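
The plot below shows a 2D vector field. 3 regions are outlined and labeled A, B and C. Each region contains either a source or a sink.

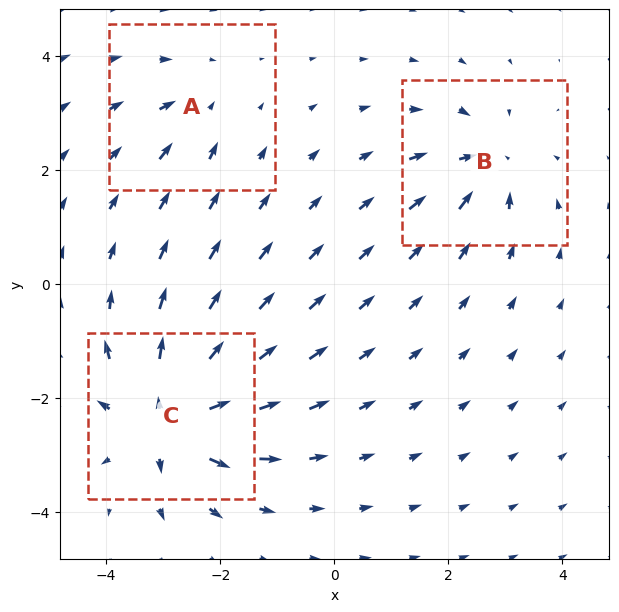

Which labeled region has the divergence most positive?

Divergence at each region's feature centre — A: about -3, B: about -4, C: about +7. Region C is most positive.

C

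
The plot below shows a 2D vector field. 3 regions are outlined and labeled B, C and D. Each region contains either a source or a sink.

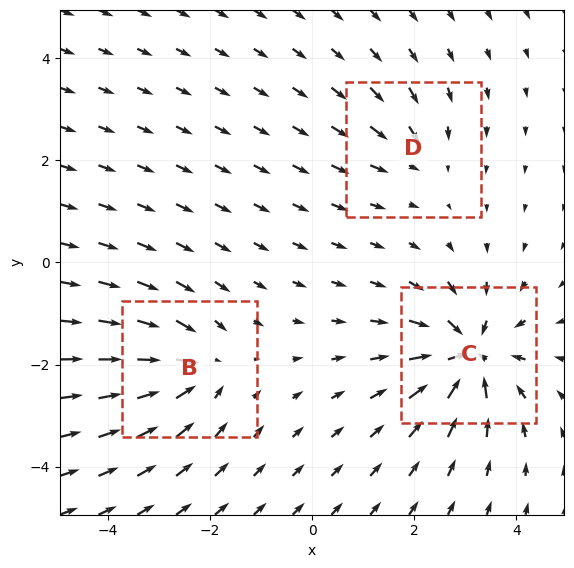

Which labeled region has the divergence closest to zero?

Divergence at each region's feature centre — B: about -4, C: about -6, D: about -3. Region D is closest to zero.

D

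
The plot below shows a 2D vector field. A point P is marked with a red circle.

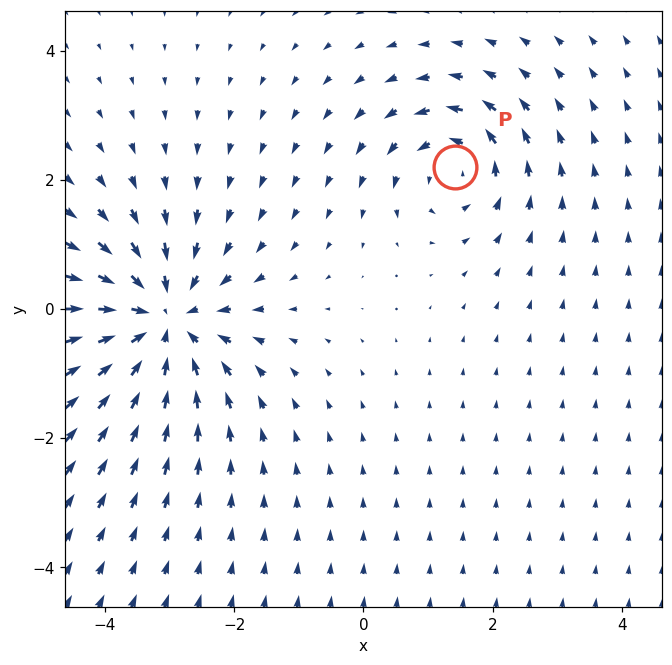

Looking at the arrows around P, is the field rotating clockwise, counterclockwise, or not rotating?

Near P at (1.4, 2.2) the arrows circulate counterclockwise. The curl (z-component) there is about +4; positive curl means counterclockwise rotation.

counterclockwise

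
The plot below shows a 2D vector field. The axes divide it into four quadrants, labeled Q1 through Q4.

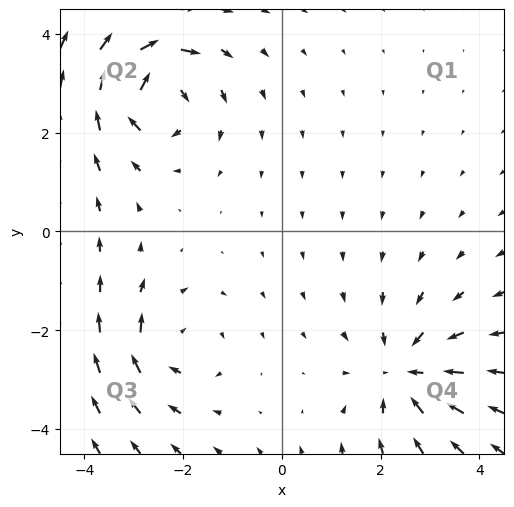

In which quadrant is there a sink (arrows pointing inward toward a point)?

The sink sits at approximately (2.5, -2.9), which lies in quadrant Q4. The divergence there is about -5, negative as expected for a sink.

Q4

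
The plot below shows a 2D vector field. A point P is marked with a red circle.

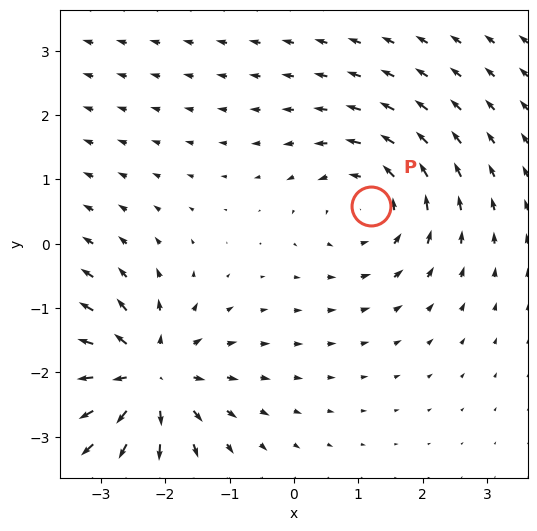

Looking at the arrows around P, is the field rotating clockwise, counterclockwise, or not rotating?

counterclockwise

Near P at (1.2, 0.6) the arrows circulate counterclockwise. The curl (z-component) there is about +3; positive curl means counterclockwise rotation.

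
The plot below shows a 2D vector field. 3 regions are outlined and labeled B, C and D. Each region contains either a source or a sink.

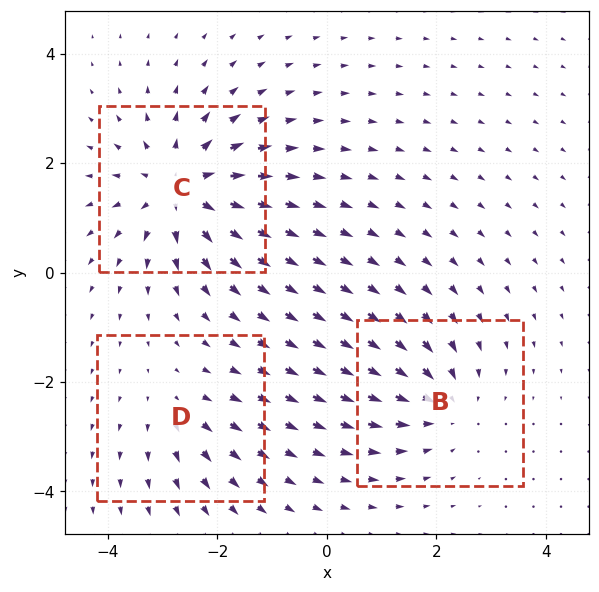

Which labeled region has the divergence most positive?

C

Divergence at each region's feature centre — B: about -3, C: about +5, D: about +2. Region C is most positive.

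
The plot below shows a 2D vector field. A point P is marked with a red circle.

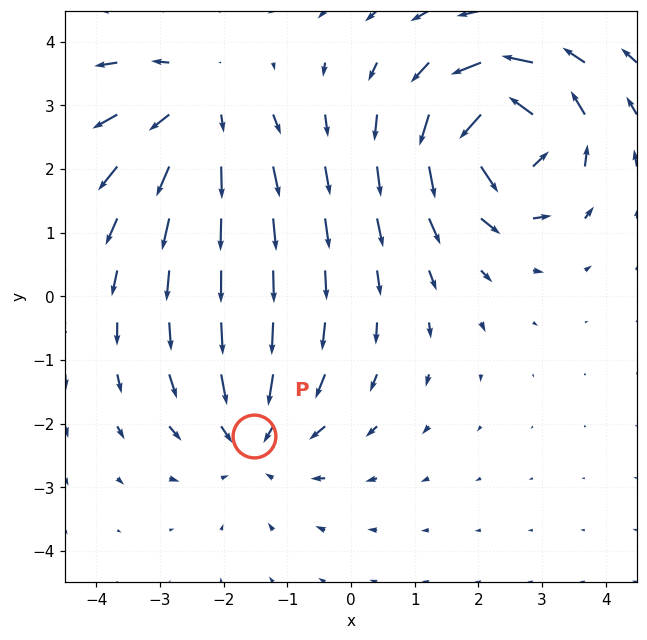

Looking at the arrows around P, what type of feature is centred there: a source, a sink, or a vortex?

sink

At P (-1.5, -2.2) the arrows converge inward. Divergence about -2, curl ≈0 — negative divergence with near-zero curl is a sink.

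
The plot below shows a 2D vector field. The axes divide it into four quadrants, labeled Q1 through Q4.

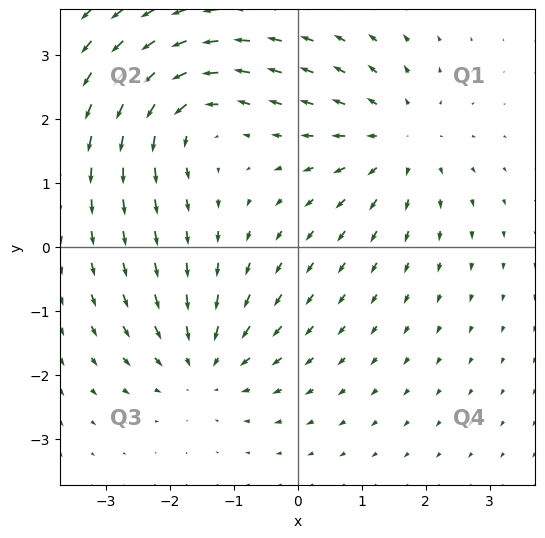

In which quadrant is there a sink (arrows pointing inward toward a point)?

The sink sits at approximately (-1.5, -1.8), which lies in quadrant Q3. The divergence there is about -4, negative as expected for a sink.

Q3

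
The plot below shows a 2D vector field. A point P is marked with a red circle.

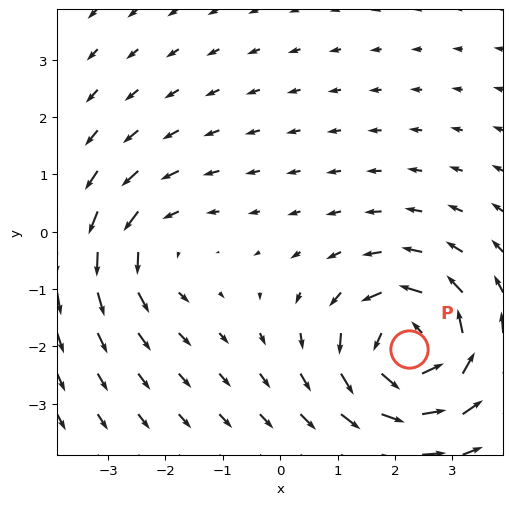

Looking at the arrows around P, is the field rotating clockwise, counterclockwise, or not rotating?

counterclockwise

Near P at (2.3, -2.0) the arrows circulate counterclockwise. The curl (z-component) there is about +6; positive curl means counterclockwise rotation.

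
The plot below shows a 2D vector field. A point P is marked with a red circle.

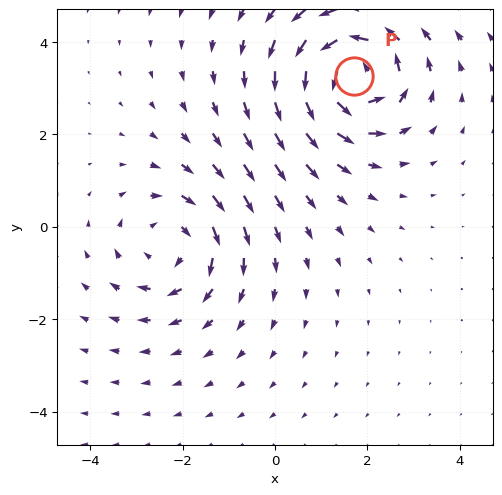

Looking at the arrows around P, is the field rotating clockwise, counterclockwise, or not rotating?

Near P at (1.7, 3.3) the arrows circulate counterclockwise. The curl (z-component) there is about +4; positive curl means counterclockwise rotation.

counterclockwise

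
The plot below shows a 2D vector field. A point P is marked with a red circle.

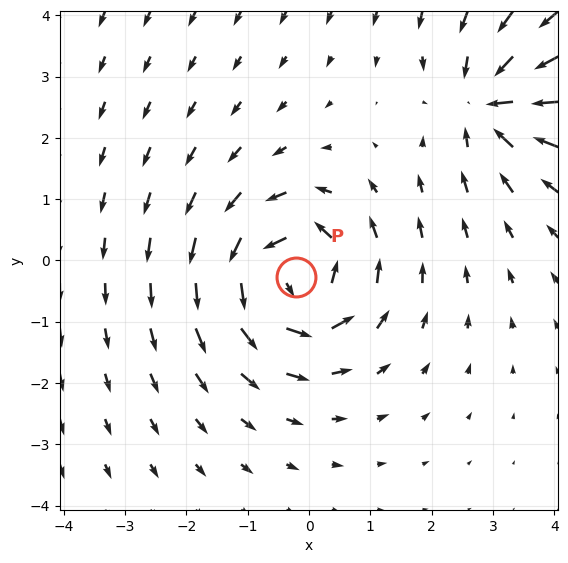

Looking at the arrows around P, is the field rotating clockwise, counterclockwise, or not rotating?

Near P at (-0.2, -0.3) the arrows circulate counterclockwise. The curl (z-component) there is about +6; positive curl means counterclockwise rotation.

counterclockwise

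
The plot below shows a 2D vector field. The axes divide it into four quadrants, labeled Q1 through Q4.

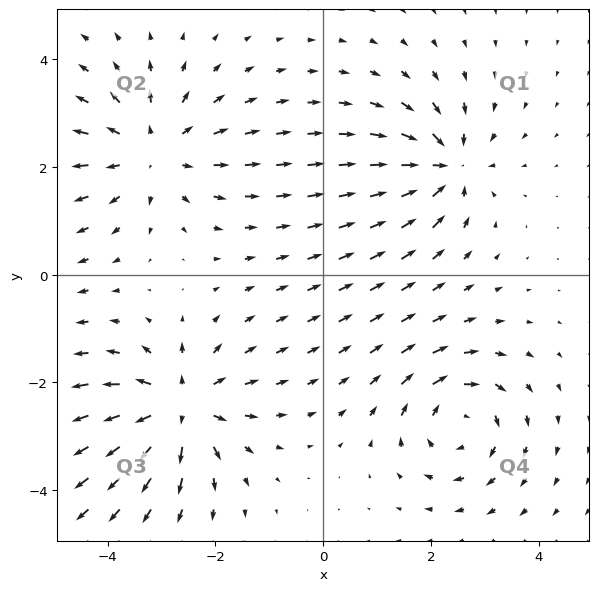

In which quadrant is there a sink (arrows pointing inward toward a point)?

The sink sits at approximately (2.3, 2.0), which lies in quadrant Q1. The divergence there is about -4, negative as expected for a sink.

Q1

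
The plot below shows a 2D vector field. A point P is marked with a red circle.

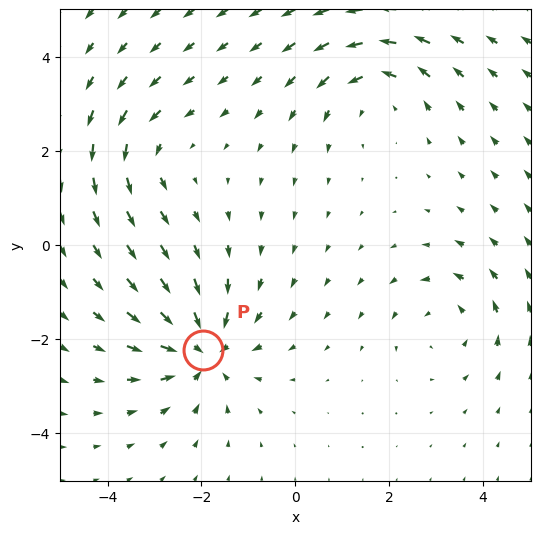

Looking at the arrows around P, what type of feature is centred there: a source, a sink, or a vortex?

At P (-2.0, -2.2) the arrows converge inward. Divergence about -5, curl ≈0 — negative divergence with near-zero curl is a sink.

sink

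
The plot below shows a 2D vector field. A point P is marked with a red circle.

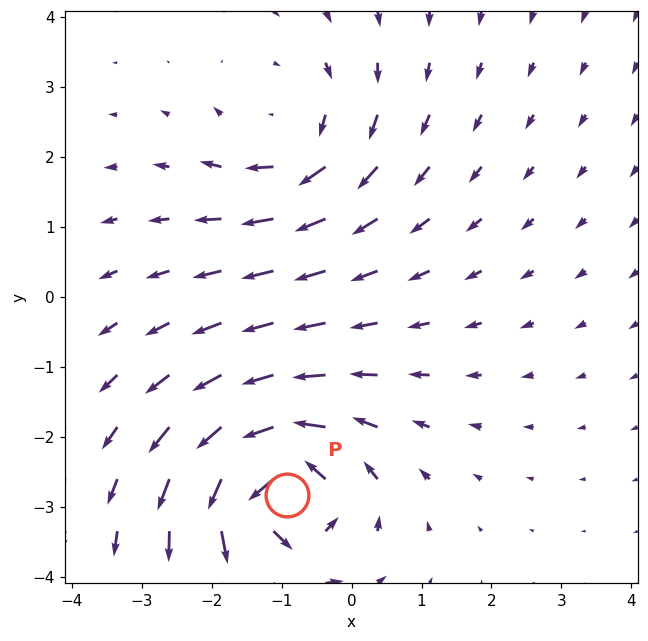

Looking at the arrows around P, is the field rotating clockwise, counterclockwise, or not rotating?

counterclockwise

Near P at (-0.9, -2.8) the arrows circulate counterclockwise. The curl (z-component) there is about +7; positive curl means counterclockwise rotation.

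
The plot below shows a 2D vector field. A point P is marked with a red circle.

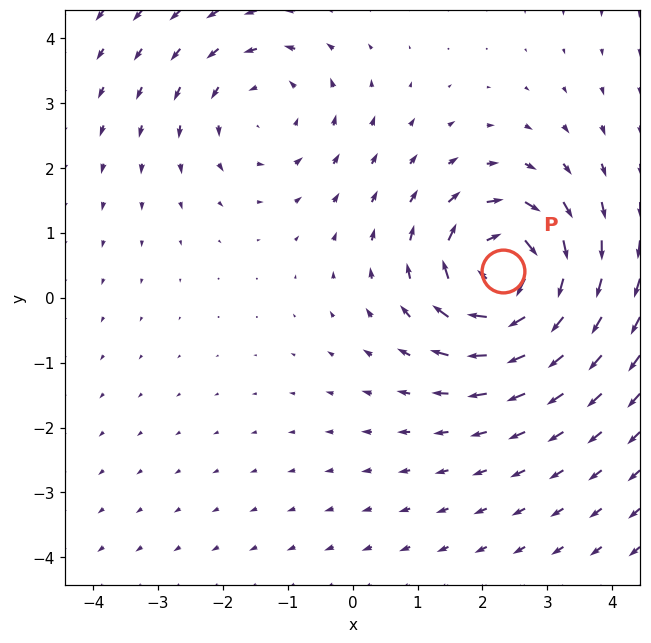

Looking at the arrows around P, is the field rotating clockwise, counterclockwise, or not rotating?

clockwise

Near P at (2.3, 0.4) the arrows circulate clockwise. The curl (z-component) there is about -6; negative curl means clockwise rotation.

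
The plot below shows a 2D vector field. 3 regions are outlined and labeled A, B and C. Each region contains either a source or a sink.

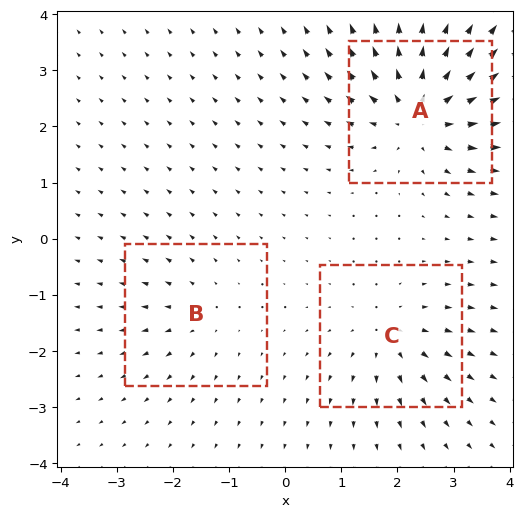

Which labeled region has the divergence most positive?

A

Divergence at each region's feature centre — A: about +6, B: about +2, C: about +3. Region A is most positive.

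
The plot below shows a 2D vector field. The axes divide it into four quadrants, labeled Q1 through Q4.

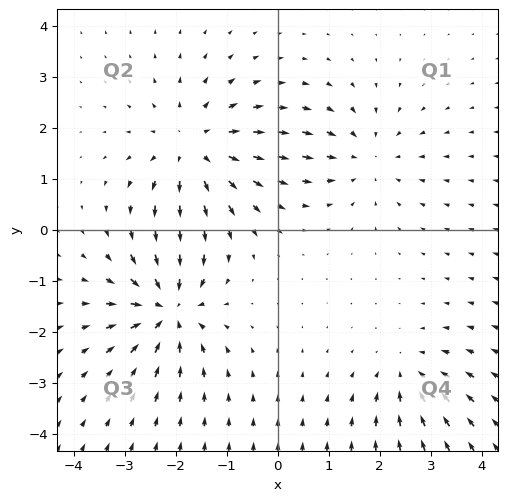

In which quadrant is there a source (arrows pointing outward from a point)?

Q2

The source sits at approximately (-1.6, 1.6), which lies in quadrant Q2. The divergence there is about +4, positive as expected for a source.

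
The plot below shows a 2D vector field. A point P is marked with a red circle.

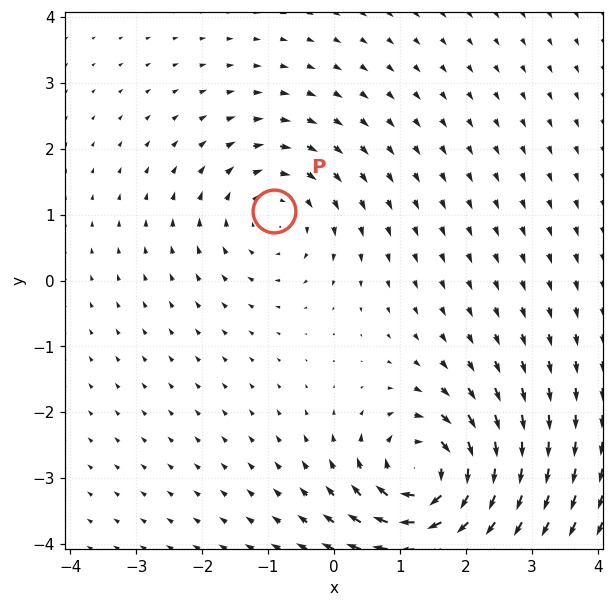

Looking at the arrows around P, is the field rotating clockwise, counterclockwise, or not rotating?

clockwise

Near P at (-0.9, 1.1) the arrows circulate clockwise. The curl (z-component) there is about -3; negative curl means clockwise rotation.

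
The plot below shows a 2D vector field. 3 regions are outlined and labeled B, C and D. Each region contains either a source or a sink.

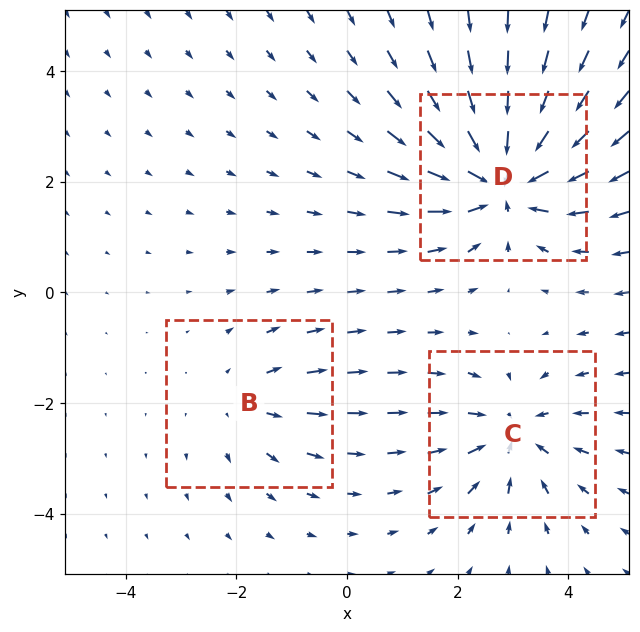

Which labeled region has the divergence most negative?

Divergence at each region's feature centre — B: about +2, C: about -3, D: about -5. Region D is most negative.

D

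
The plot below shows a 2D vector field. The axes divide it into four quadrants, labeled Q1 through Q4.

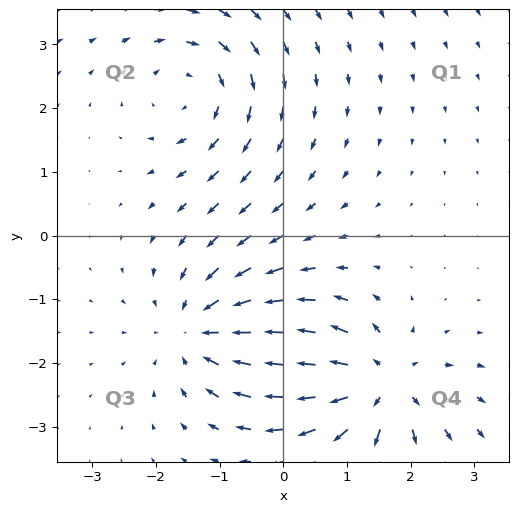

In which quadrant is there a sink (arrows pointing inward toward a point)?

The sink sits at approximately (-1.3, -1.5), which lies in quadrant Q3. The divergence there is about -3, negative as expected for a sink.

Q3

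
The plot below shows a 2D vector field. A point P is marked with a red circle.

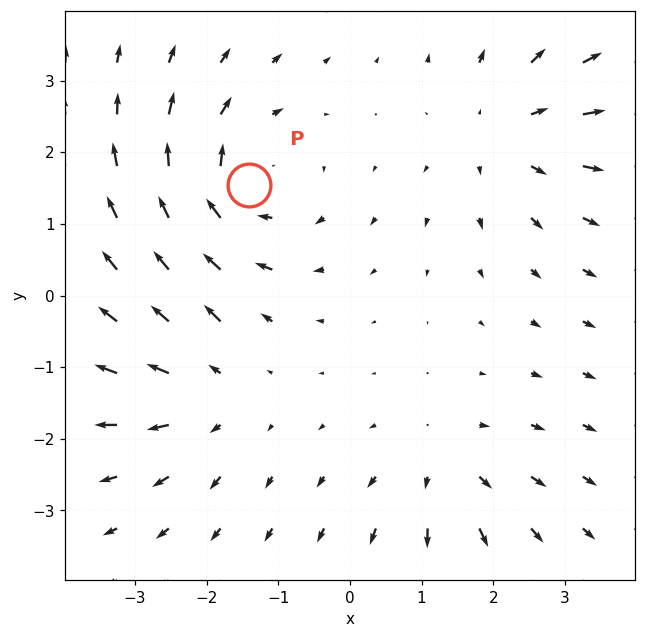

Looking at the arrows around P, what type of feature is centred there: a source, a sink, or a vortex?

vortex

At P (-1.4, 1.5) the arrows circulate clockwise. Divergence ≈0, curl about -4 — near-zero divergence with nonzero curl is a vortex.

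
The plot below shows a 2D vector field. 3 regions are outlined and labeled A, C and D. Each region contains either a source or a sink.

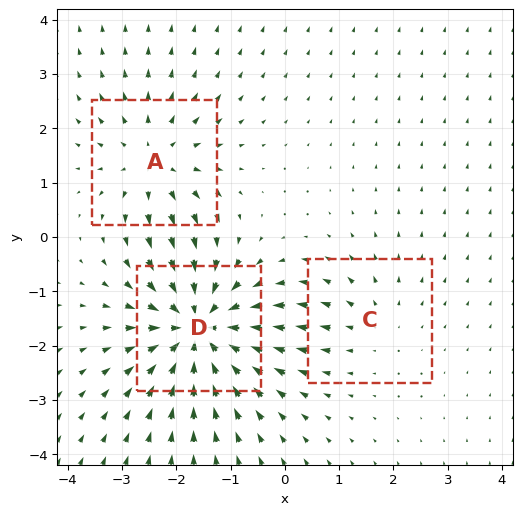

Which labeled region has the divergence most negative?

Divergence at each region's feature centre — A: about +3, C: about +2, D: about -5. Region D is most negative.

D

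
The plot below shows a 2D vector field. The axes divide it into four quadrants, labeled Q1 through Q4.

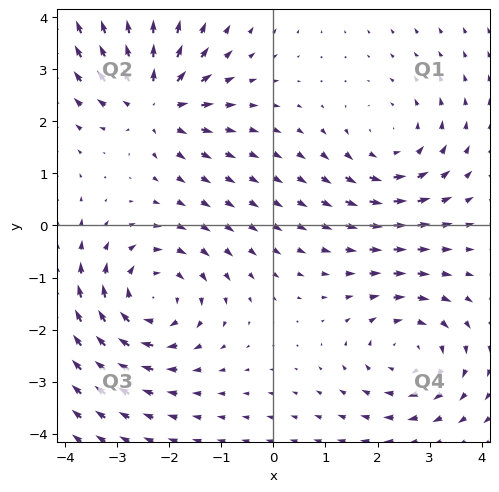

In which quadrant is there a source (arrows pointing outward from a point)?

Q2

The source sits at approximately (-2.3, 2.4), which lies in quadrant Q2. The divergence there is about +4, positive as expected for a source.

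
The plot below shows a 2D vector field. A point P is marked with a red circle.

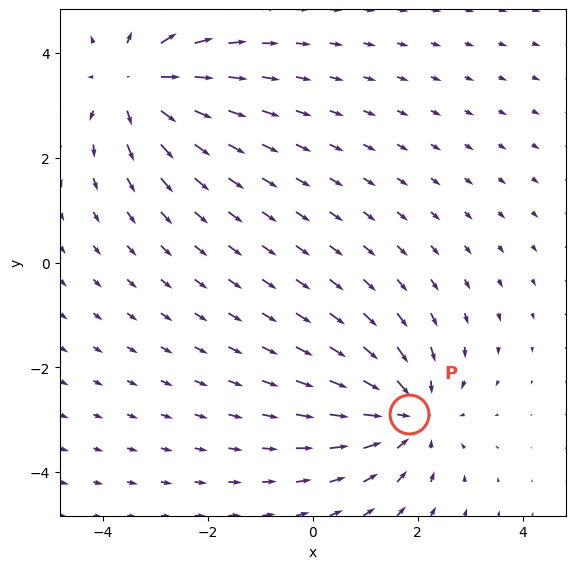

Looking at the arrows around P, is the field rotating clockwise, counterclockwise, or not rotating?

not rotating

Near P at (1.8, -2.9) the arrows show no circulation. The curl there is ≈0.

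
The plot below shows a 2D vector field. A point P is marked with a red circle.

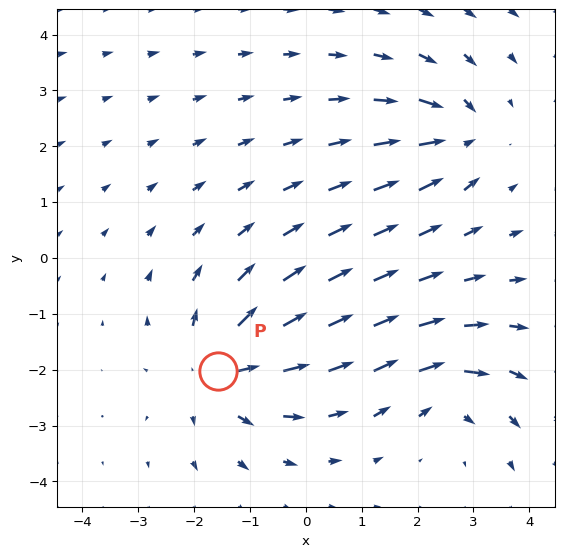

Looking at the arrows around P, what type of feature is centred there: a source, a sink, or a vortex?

source

At P (-1.6, -2.0) the arrows spread outward. Divergence about +4, curl ≈0 — positive divergence with near-zero curl is a source.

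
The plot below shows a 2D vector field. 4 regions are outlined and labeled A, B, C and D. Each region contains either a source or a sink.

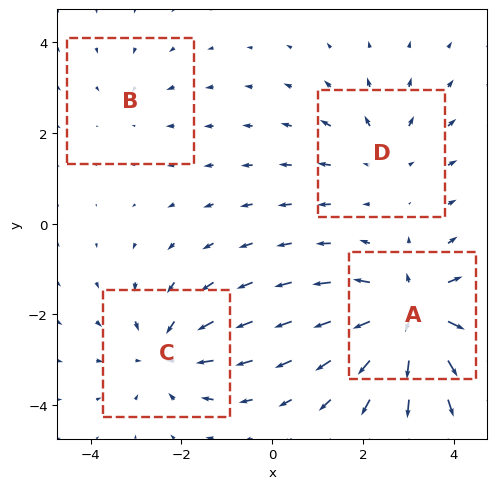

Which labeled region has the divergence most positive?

Divergence at each region's feature centre — A: about +7, B: about -2, C: about -4, D: about +3. Region A is most positive.

A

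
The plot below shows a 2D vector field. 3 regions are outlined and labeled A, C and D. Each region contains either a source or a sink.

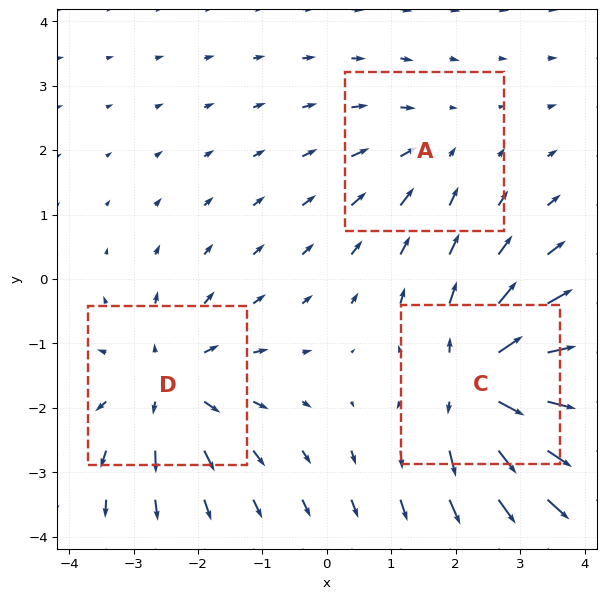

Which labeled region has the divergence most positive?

C

Divergence at each region's feature centre — A: about -2, C: about +5, D: about +3. Region C is most positive.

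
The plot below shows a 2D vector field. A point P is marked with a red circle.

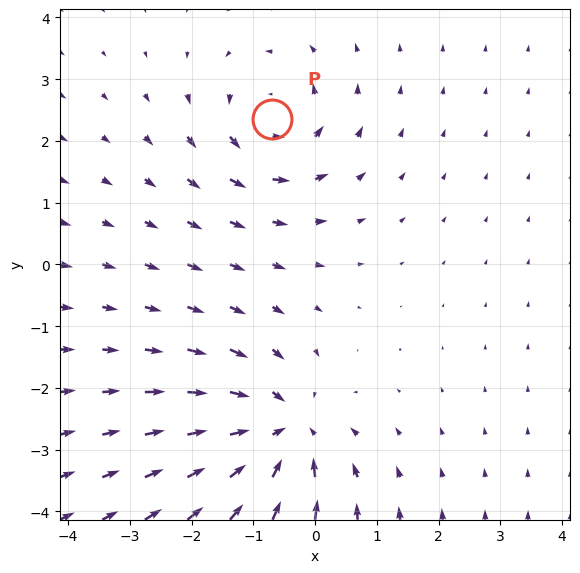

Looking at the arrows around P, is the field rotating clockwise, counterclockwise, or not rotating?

counterclockwise

Near P at (-0.7, 2.3) the arrows circulate counterclockwise. The curl (z-component) there is about +4; positive curl means counterclockwise rotation.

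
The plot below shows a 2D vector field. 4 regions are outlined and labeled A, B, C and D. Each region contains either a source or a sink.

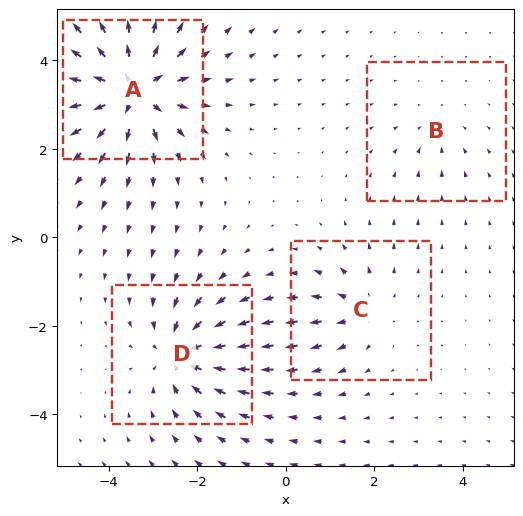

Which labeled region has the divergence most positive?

A

Divergence at each region's feature centre — A: about +9, B: about -2, C: about +4, D: about -6. Region A is most positive.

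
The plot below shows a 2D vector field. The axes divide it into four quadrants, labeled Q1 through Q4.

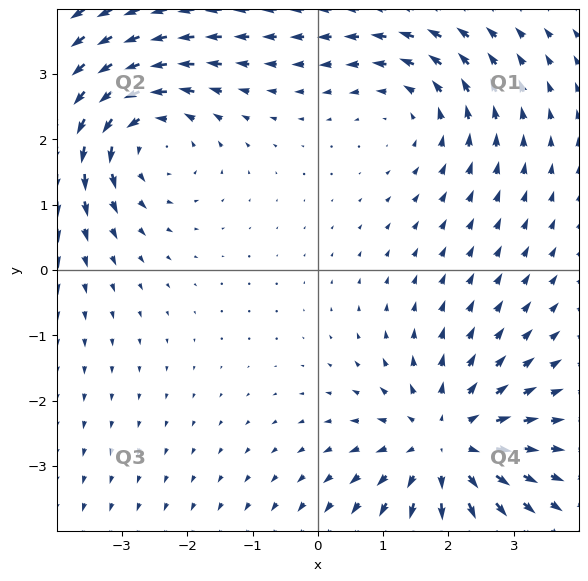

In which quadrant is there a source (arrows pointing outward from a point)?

The source sits at approximately (2.0, -2.7), which lies in quadrant Q4. The divergence there is about +4, positive as expected for a source.

Q4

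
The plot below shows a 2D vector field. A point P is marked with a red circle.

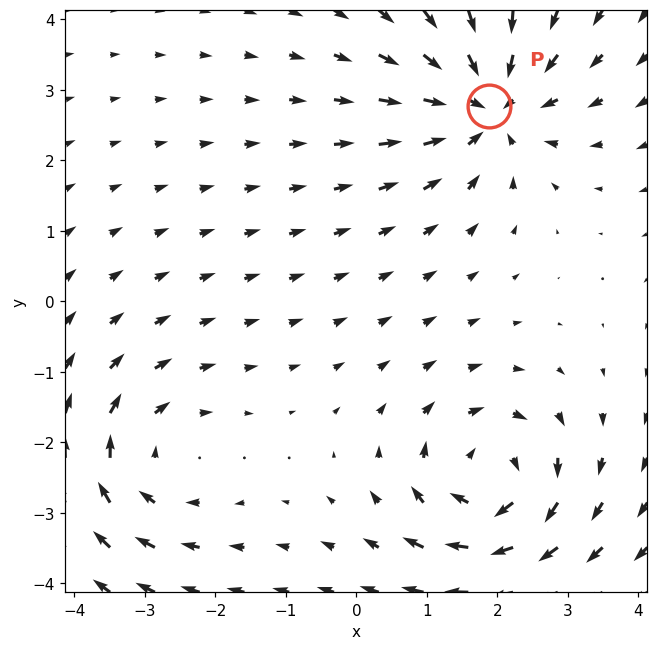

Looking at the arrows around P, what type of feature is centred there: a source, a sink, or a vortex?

sink

At P (1.9, 2.8) the arrows converge inward. Divergence about -6, curl ≈0 — negative divergence with near-zero curl is a sink.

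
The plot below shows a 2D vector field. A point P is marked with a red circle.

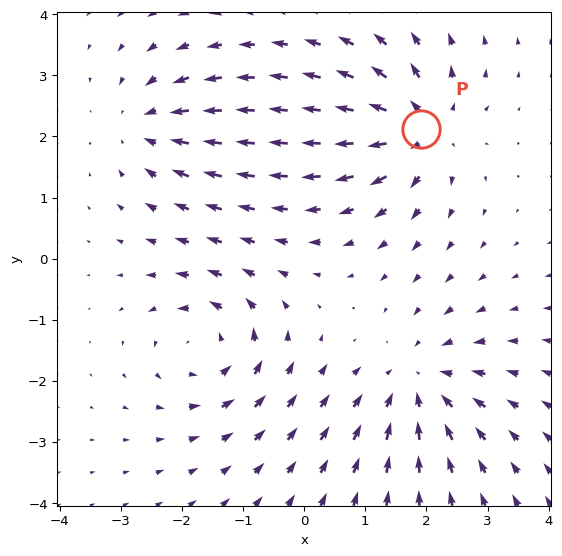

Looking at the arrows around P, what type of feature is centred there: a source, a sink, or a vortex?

source

At P (1.9, 2.1) the arrows spread outward. Divergence about +6, curl ≈0 — positive divergence with near-zero curl is a source.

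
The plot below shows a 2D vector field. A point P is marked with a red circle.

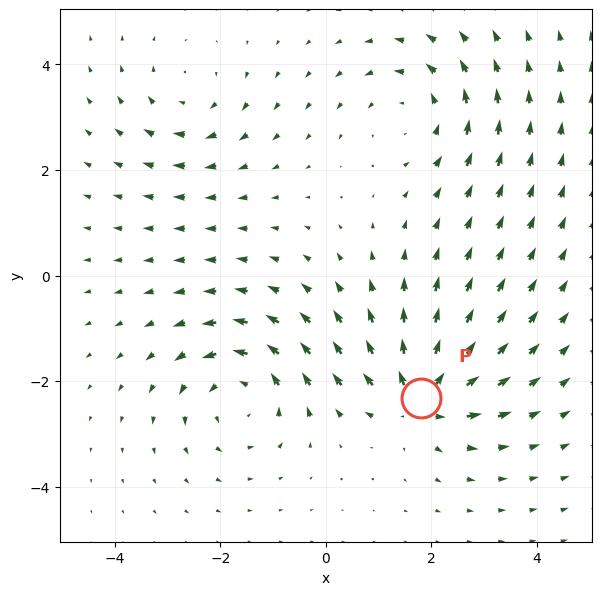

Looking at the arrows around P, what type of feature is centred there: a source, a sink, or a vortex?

source

At P (1.8, -2.3) the arrows spread outward. Divergence about +5, curl ≈0 — positive divergence with near-zero curl is a source.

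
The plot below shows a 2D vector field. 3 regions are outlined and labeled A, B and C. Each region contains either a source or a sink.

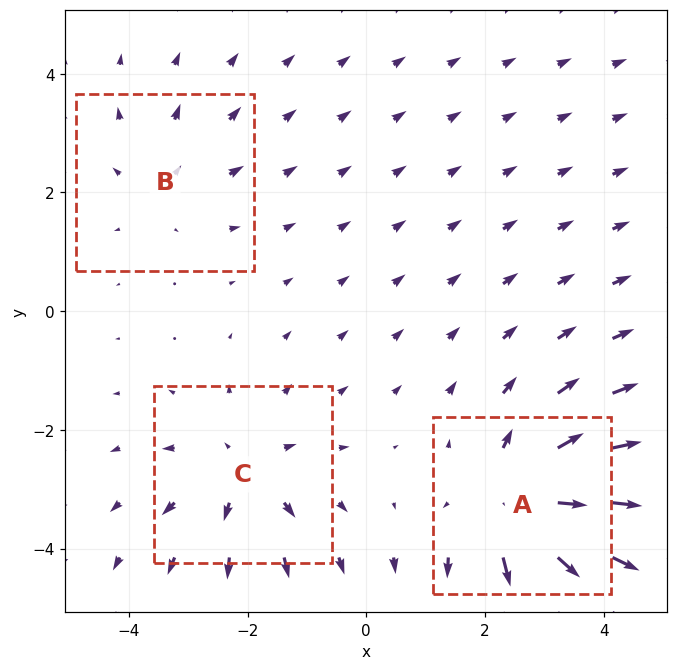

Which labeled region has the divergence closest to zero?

B

Divergence at each region's feature centre — A: about +5, B: about +2, C: about +3. Region B is closest to zero.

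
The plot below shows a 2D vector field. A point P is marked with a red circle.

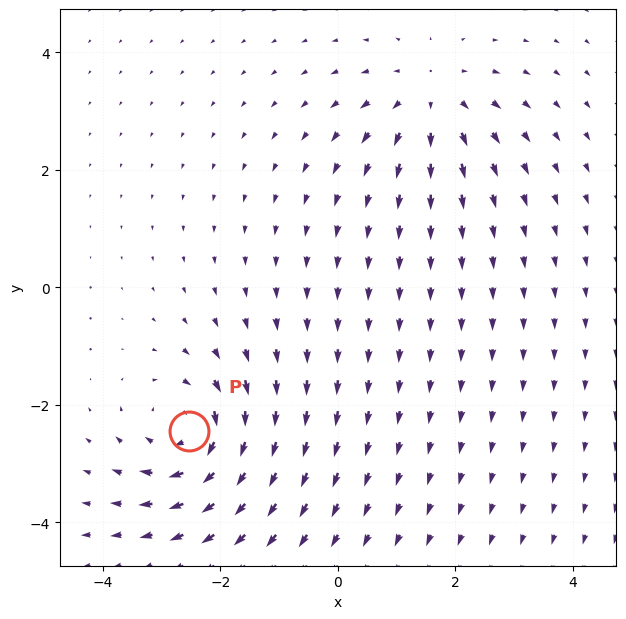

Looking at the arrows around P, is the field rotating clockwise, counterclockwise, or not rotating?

clockwise

Near P at (-2.5, -2.4) the arrows circulate clockwise. The curl (z-component) there is about -5; negative curl means clockwise rotation.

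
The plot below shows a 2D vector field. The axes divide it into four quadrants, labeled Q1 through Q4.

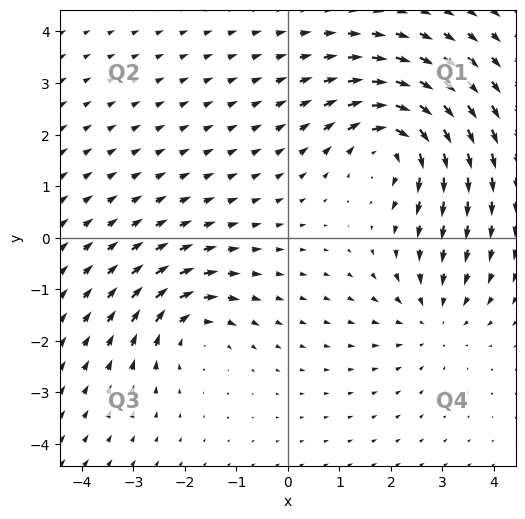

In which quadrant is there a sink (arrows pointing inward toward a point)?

The sink sits at approximately (2.8, -1.6), which lies in quadrant Q4. The divergence there is about -2, negative as expected for a sink.

Q4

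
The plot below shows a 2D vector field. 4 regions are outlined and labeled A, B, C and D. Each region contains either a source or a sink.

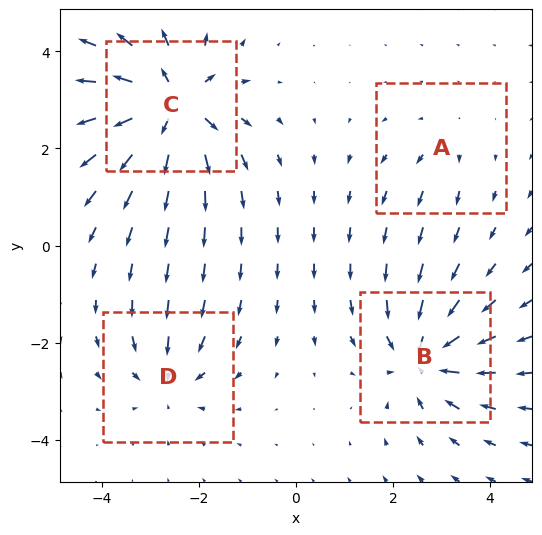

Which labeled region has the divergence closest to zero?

A

Divergence at each region's feature centre — A: about +2, B: about -6, C: about +8, D: about -4. Region A is closest to zero.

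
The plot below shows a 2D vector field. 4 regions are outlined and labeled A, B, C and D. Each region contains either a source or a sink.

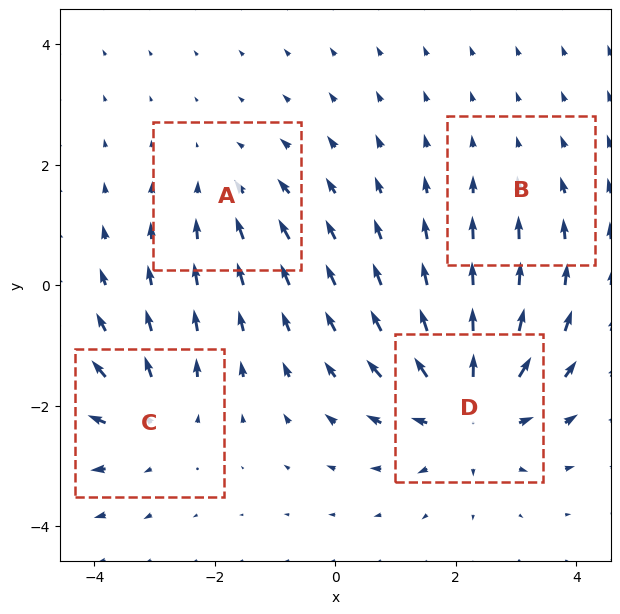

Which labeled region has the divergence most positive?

Divergence at each region's feature centre — A: about -3, B: about -2, C: about +4, D: about +7. Region D is most positive.

D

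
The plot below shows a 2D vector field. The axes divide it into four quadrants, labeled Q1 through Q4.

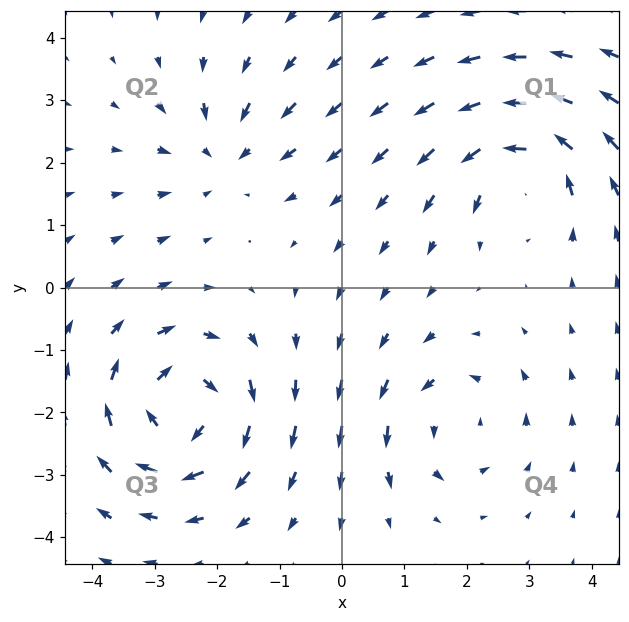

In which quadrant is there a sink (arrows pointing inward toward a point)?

Q2

The sink sits at approximately (-1.9, 2.1), which lies in quadrant Q2. The divergence there is about -3, negative as expected for a sink.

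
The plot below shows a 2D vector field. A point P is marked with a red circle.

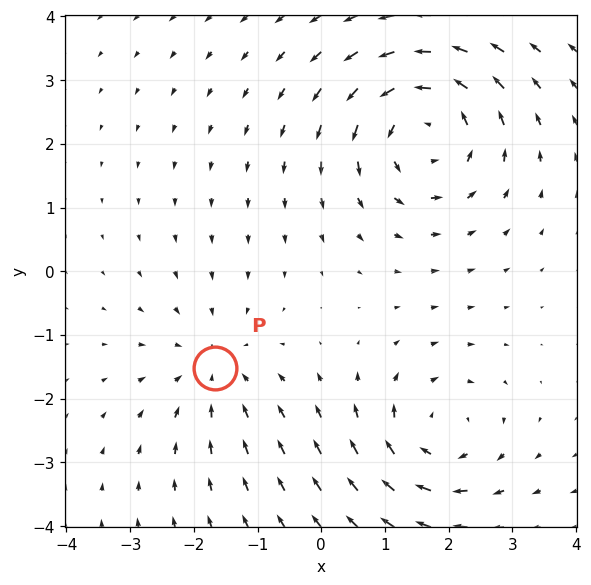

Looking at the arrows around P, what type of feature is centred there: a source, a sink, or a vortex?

sink

At P (-1.7, -1.5) the arrows converge inward. Divergence about -3, curl ≈0 — negative divergence with near-zero curl is a sink.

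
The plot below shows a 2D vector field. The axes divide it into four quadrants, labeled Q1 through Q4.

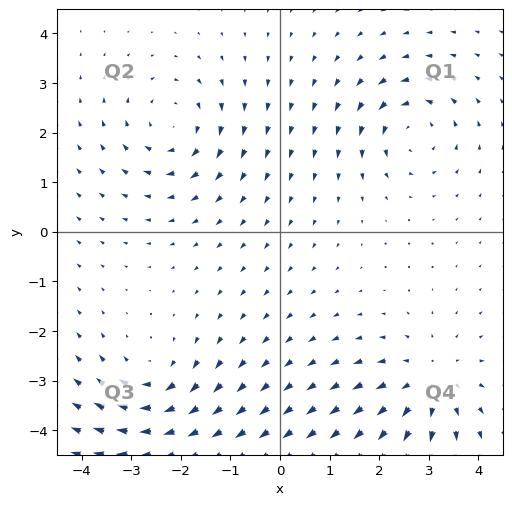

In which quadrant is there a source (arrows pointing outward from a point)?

The source sits at approximately (3.0, -3.0), which lies in quadrant Q4. The divergence there is about +4, positive as expected for a source.

Q4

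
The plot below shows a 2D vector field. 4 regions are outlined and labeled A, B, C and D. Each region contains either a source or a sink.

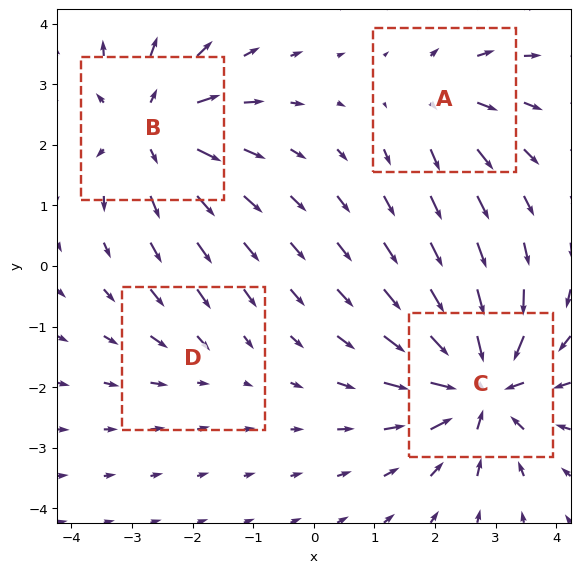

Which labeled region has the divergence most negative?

Divergence at each region's feature centre — A: about +4, B: about +6, C: about -7, D: about -2. Region C is most negative.

C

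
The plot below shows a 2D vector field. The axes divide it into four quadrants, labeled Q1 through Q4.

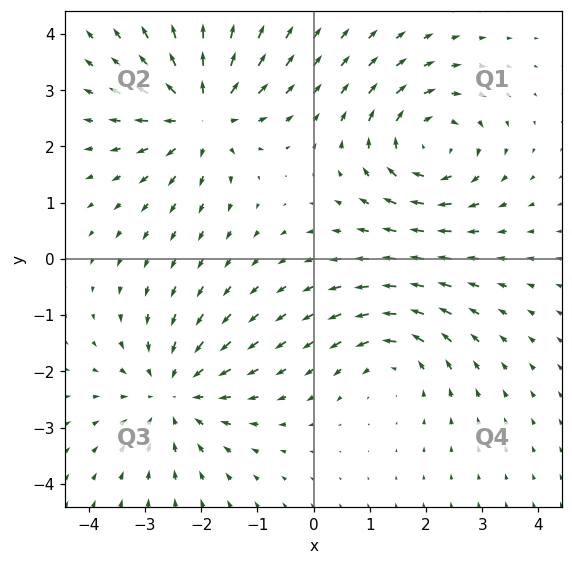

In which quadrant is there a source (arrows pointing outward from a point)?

Q2

The source sits at approximately (-2.0, 2.6), which lies in quadrant Q2. The divergence there is about +5, positive as expected for a source.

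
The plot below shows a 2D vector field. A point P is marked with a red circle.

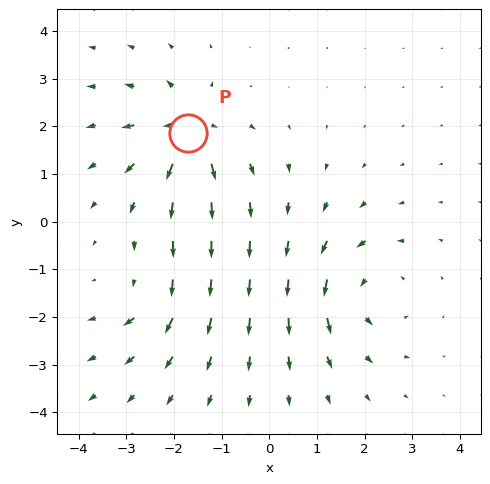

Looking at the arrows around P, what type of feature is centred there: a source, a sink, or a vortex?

source

At P (-1.7, 1.9) the arrows spread outward. Divergence about +6, curl ≈0 — positive divergence with near-zero curl is a source.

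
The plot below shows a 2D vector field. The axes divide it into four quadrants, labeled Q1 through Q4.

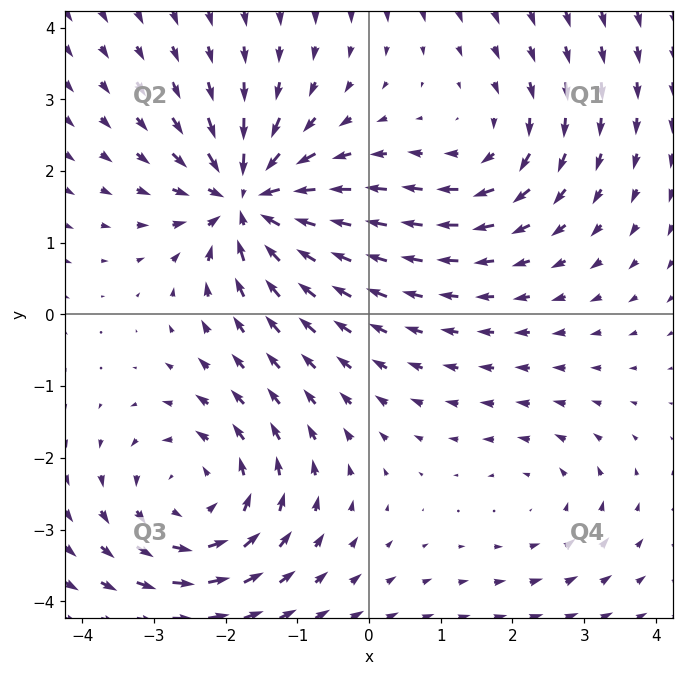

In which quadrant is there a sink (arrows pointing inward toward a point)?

The sink sits at approximately (-1.7, 1.6), which lies in quadrant Q2. The divergence there is about -7, negative as expected for a sink.

Q2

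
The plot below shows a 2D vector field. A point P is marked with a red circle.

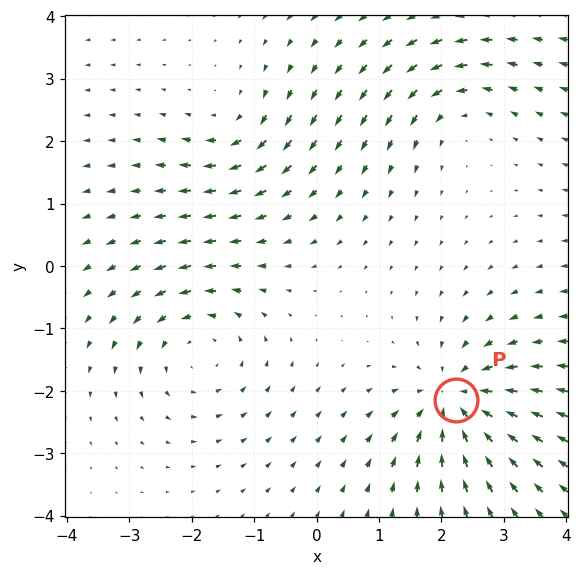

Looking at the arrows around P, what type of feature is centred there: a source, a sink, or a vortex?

sink

At P (2.2, -2.1) the arrows converge inward. Divergence about -6, curl ≈0 — negative divergence with near-zero curl is a sink.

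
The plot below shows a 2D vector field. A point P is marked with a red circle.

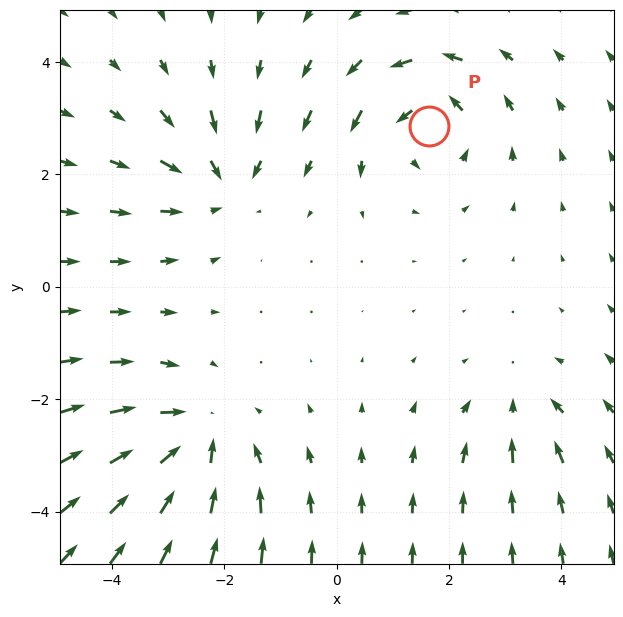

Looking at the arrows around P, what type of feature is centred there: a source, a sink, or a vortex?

At P (1.6, 2.9) the arrows circulate counterclockwise. Divergence ≈0, curl about +5 — near-zero divergence with nonzero curl is a vortex.

vortex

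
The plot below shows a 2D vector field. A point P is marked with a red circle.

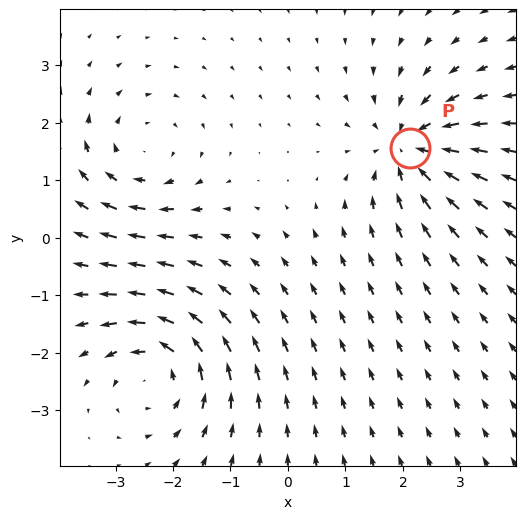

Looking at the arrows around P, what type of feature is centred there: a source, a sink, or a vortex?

At P (2.1, 1.6) the arrows converge inward. Divergence about -5, curl ≈0 — negative divergence with near-zero curl is a sink.

sink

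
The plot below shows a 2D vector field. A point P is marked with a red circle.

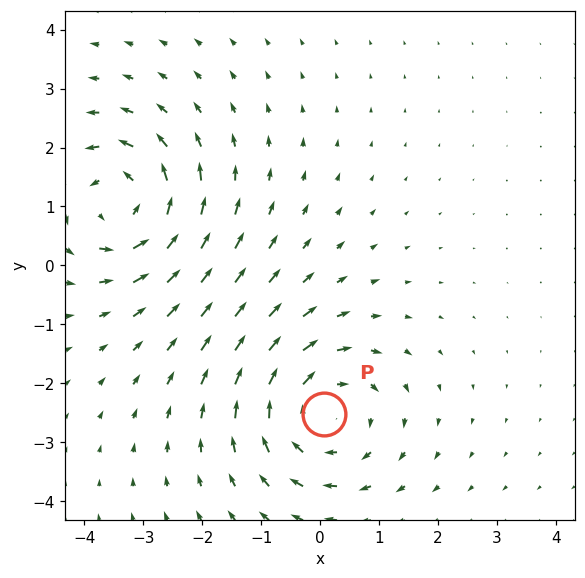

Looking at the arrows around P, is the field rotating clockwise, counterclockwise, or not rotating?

Near P at (0.1, -2.5) the arrows circulate clockwise. The curl (z-component) there is about -4; negative curl means clockwise rotation.

clockwise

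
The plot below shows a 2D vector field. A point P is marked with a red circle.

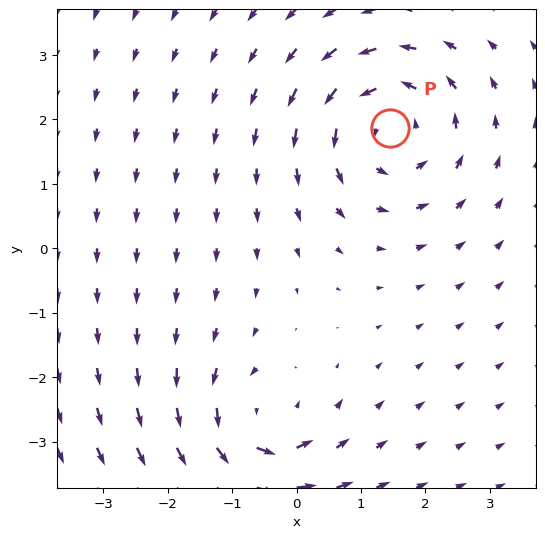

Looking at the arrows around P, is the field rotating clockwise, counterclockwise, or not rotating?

counterclockwise

Near P at (1.5, 1.9) the arrows circulate counterclockwise. The curl (z-component) there is about +4; positive curl means counterclockwise rotation.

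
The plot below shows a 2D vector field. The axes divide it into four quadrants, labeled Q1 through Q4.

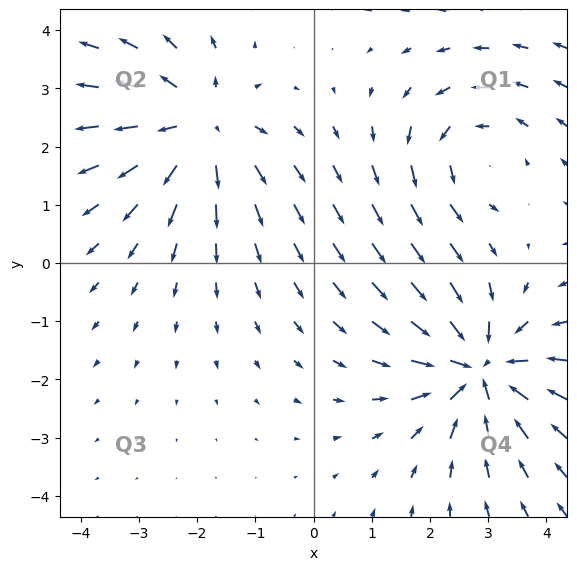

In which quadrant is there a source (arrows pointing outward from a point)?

Q2

The source sits at approximately (-2.0, 2.3), which lies in quadrant Q2. The divergence there is about +4, positive as expected for a source.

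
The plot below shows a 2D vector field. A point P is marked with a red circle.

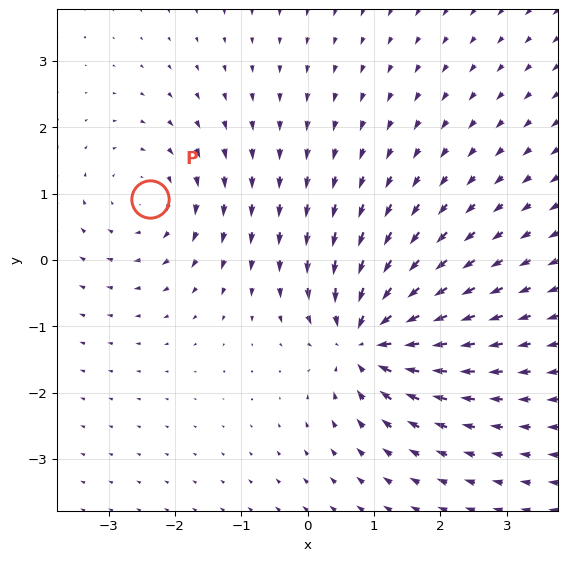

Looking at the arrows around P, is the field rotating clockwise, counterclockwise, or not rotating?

Near P at (-2.4, 0.9) the arrows circulate clockwise. The curl (z-component) there is about -3; negative curl means clockwise rotation.

clockwise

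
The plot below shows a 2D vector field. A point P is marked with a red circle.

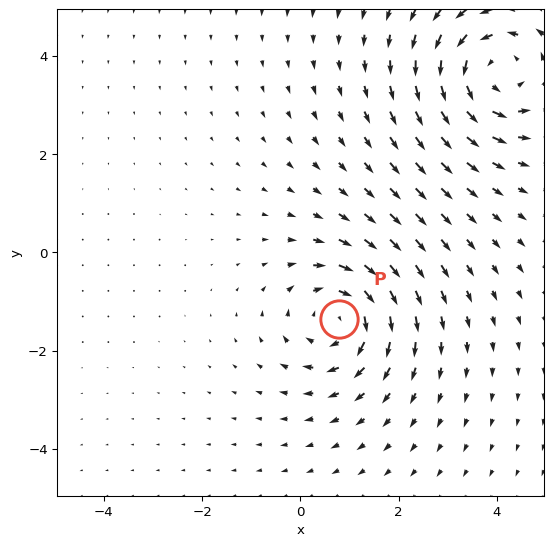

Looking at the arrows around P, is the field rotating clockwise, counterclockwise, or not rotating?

clockwise

Near P at (0.8, -1.4) the arrows circulate clockwise. The curl (z-component) there is about -4; negative curl means clockwise rotation.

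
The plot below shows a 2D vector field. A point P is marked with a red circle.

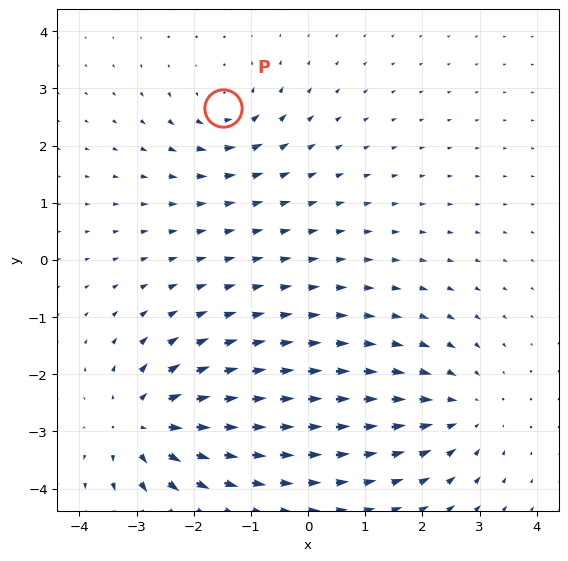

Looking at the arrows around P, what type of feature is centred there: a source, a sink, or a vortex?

At P (-1.5, 2.7) the arrows circulate counterclockwise. Divergence ≈0, curl about +4 — near-zero divergence with nonzero curl is a vortex.

vortex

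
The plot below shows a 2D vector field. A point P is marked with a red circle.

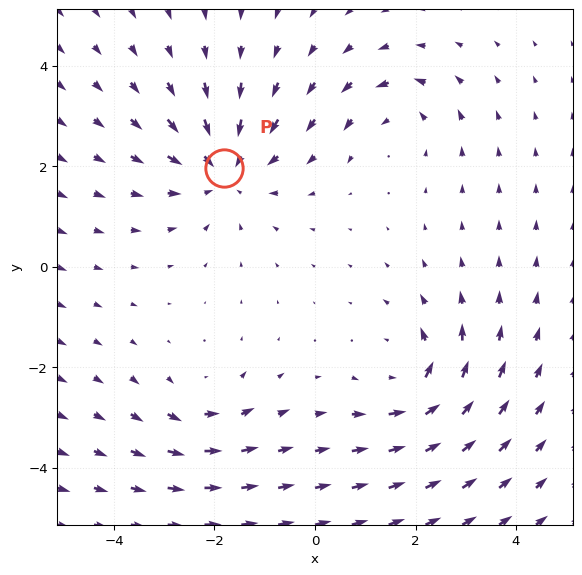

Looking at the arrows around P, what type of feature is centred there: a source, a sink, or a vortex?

At P (-1.8, 2.0) the arrows converge inward. Divergence about -4, curl ≈0 — negative divergence with near-zero curl is a sink.

sink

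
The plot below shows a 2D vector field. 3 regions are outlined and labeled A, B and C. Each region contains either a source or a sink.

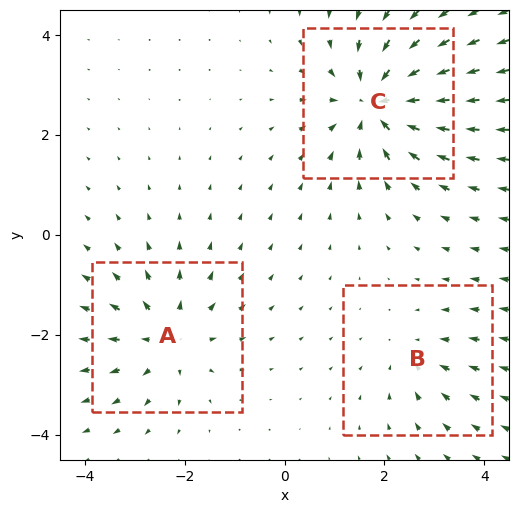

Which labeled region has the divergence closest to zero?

Divergence at each region's feature centre — A: about +4, B: about -2, C: about -5. Region B is closest to zero.

B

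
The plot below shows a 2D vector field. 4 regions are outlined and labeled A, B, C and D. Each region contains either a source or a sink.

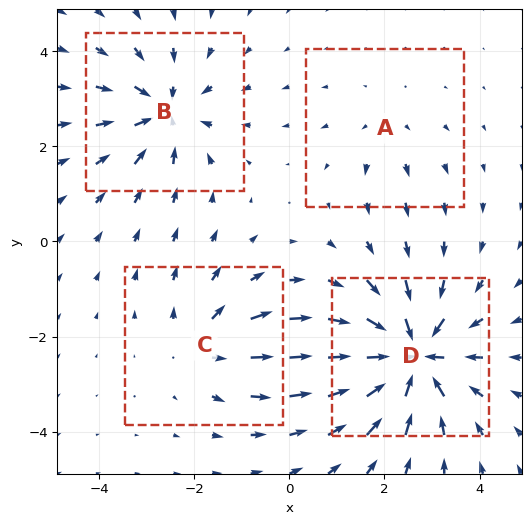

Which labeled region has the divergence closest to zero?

A

Divergence at each region's feature centre — A: about +2, B: about -5, C: about +4, D: about -8. Region A is closest to zero.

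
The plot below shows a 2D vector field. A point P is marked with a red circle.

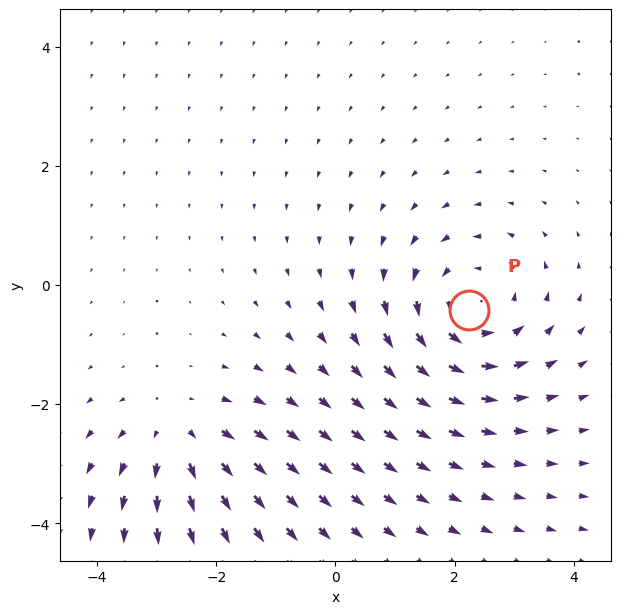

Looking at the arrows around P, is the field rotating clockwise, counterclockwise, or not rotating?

counterclockwise

Near P at (2.2, -0.4) the arrows circulate counterclockwise. The curl (z-component) there is about +4; positive curl means counterclockwise rotation.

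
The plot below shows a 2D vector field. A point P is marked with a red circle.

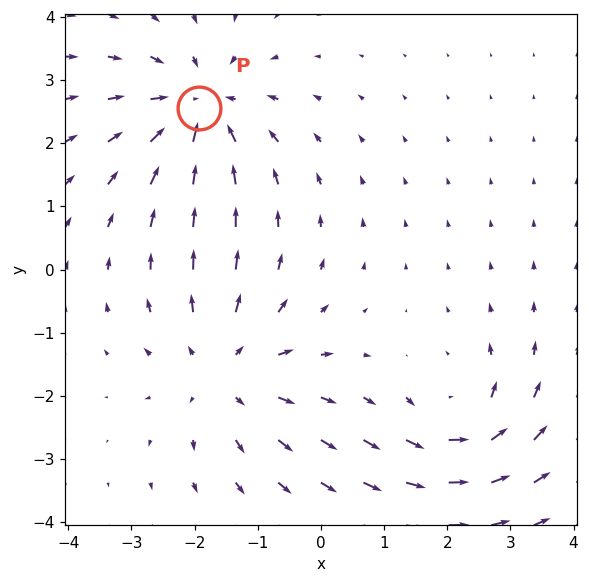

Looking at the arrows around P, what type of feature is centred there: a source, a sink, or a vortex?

At P (-1.9, 2.6) the arrows converge inward. Divergence about -4, curl ≈0 — negative divergence with near-zero curl is a sink.

sink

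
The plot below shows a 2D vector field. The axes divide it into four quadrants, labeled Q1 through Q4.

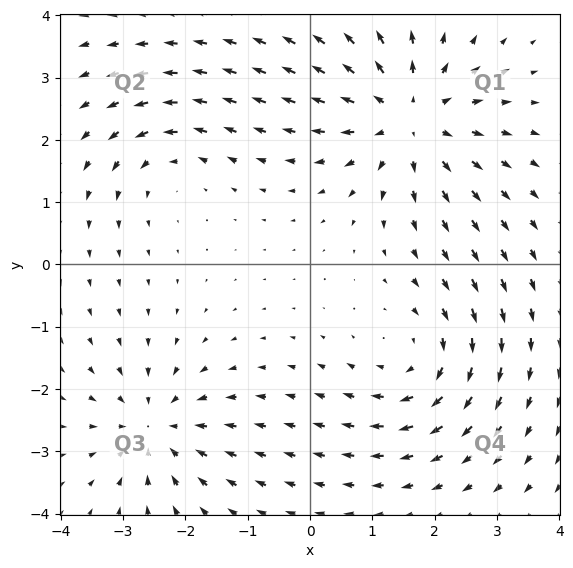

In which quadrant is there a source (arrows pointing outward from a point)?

The source sits at approximately (1.6, 2.4), which lies in quadrant Q1. The divergence there is about +4, positive as expected for a source.

Q1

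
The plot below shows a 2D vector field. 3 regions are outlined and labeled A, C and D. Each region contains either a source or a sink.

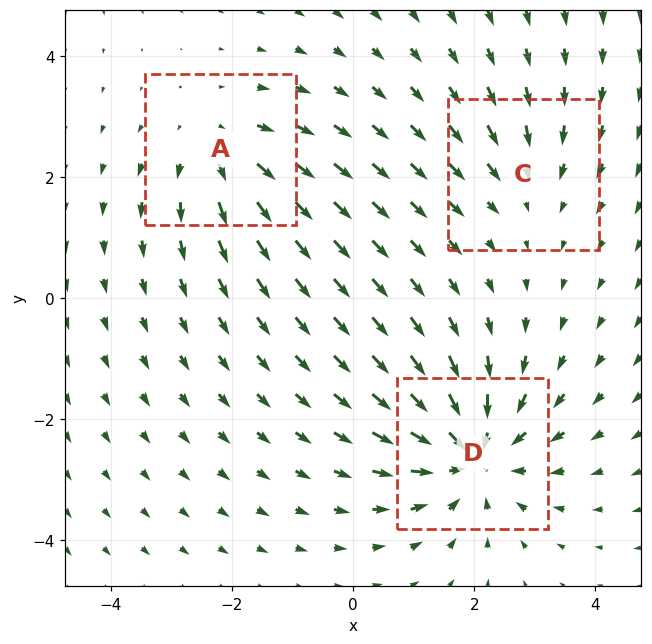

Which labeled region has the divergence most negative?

Divergence at each region's feature centre — A: about +3, C: about -2, D: about -4. Region D is most negative.

D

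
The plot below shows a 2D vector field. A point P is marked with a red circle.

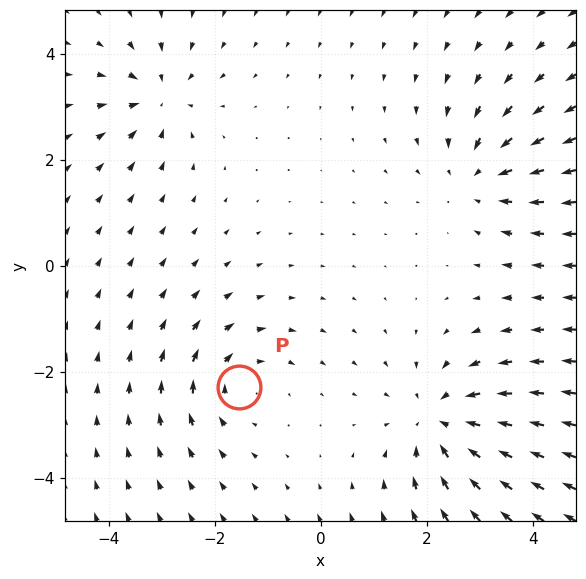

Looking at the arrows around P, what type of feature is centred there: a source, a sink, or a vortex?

At P (-1.5, -2.3) the arrows circulate clockwise. Divergence ≈0, curl about -3 — near-zero divergence with nonzero curl is a vortex.

vortex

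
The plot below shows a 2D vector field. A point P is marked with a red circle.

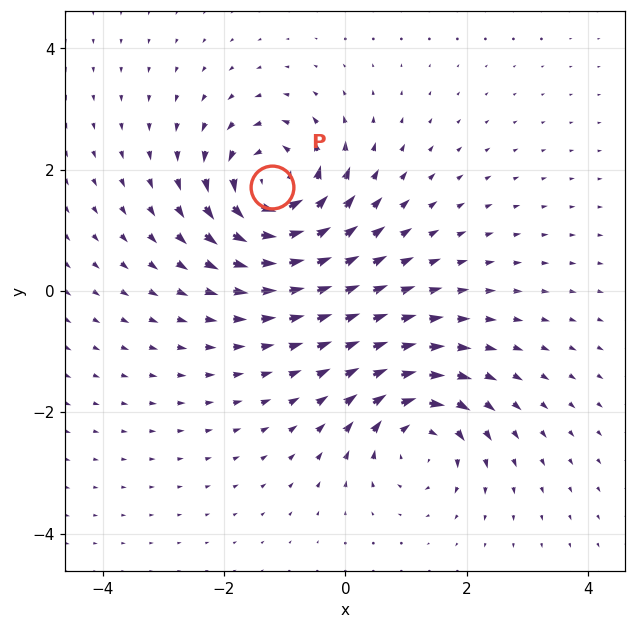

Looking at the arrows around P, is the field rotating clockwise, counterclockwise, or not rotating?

counterclockwise

Near P at (-1.2, 1.7) the arrows circulate counterclockwise. The curl (z-component) there is about +6; positive curl means counterclockwise rotation.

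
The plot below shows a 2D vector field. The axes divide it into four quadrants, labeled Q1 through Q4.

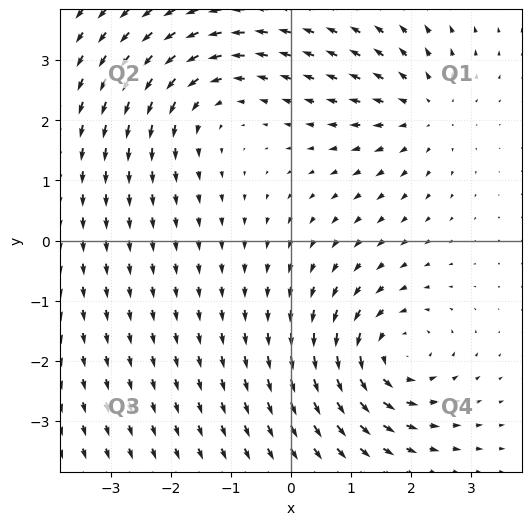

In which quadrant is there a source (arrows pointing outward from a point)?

The source sits at approximately (2.2, 2.2), which lies in quadrant Q1. The divergence there is about +3, positive as expected for a source.

Q1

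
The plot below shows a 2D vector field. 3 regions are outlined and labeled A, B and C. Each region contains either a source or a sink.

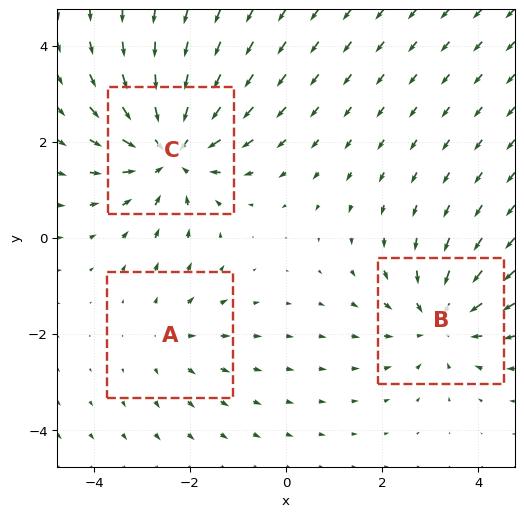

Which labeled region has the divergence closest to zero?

Divergence at each region's feature centre — A: about +2, B: about -3, C: about -4. Region A is closest to zero.

A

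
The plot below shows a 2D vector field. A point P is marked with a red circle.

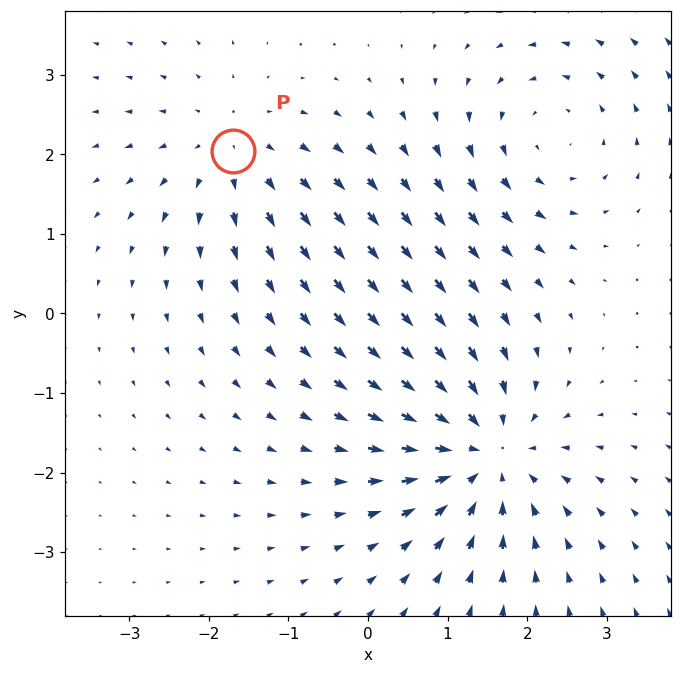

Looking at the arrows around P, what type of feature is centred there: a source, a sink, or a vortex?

At P (-1.7, 2.0) the arrows spread outward. Divergence about +3, curl ≈0 — positive divergence with near-zero curl is a source.

source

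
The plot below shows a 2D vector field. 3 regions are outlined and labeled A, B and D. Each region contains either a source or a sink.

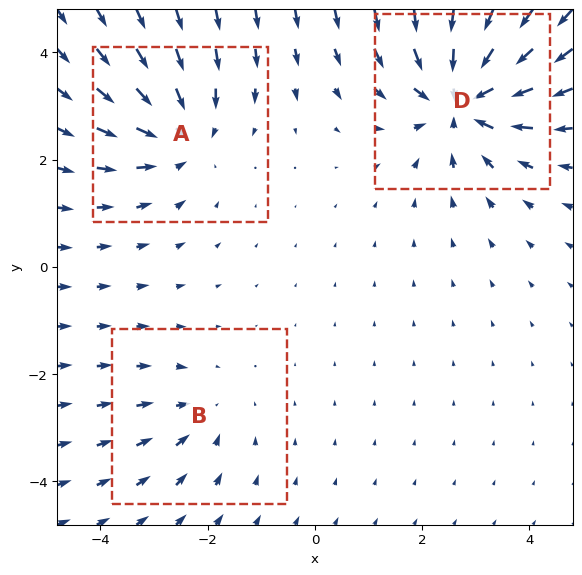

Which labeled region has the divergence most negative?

Divergence at each region's feature centre — A: about -3, B: about -2, D: about -5. Region D is most negative.

D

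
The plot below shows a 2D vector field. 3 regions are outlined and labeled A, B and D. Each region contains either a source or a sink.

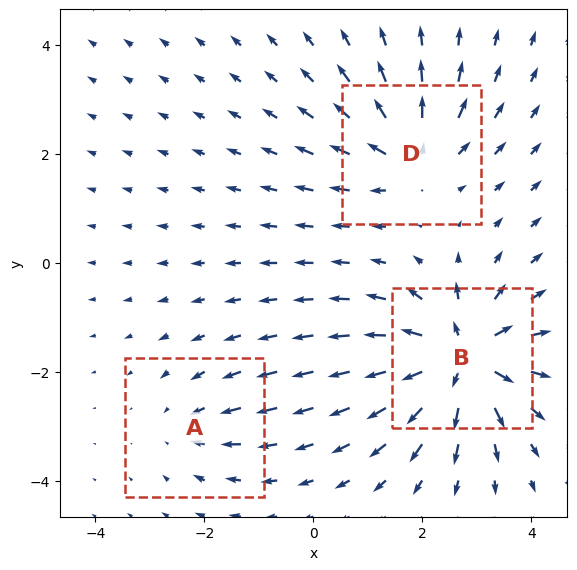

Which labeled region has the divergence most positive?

B

Divergence at each region's feature centre — A: about -2, B: about +6, D: about +4. Region B is most positive.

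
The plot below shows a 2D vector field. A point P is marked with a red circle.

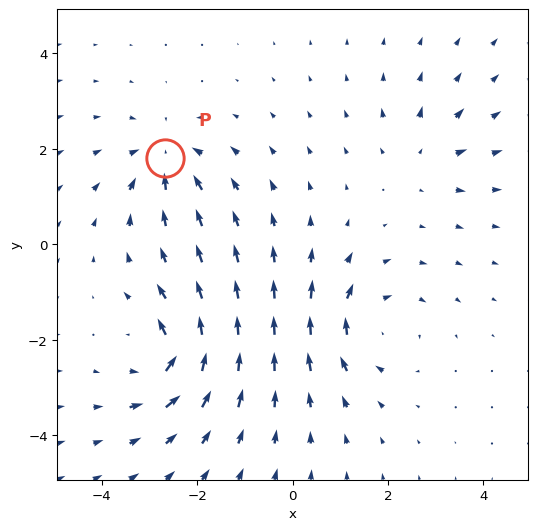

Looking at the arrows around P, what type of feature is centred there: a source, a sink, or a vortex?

sink

At P (-2.7, 1.8) the arrows converge inward. Divergence about -5, curl ≈0 — negative divergence with near-zero curl is a sink.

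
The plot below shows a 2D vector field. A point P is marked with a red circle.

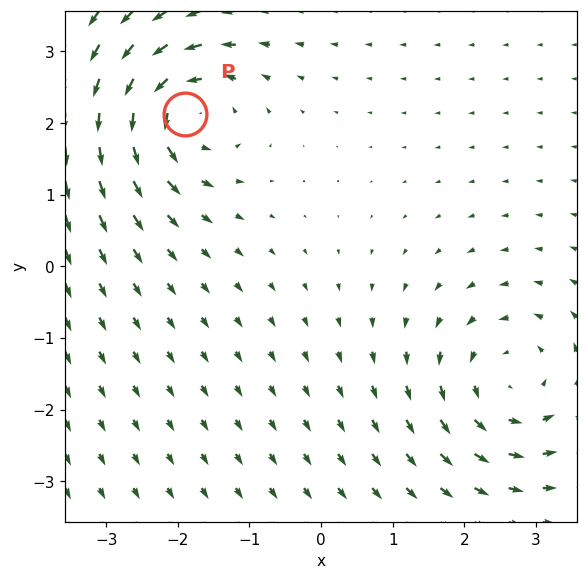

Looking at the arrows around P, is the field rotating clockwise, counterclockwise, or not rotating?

counterclockwise

Near P at (-1.9, 2.1) the arrows circulate counterclockwise. The curl (z-component) there is about +6; positive curl means counterclockwise rotation.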